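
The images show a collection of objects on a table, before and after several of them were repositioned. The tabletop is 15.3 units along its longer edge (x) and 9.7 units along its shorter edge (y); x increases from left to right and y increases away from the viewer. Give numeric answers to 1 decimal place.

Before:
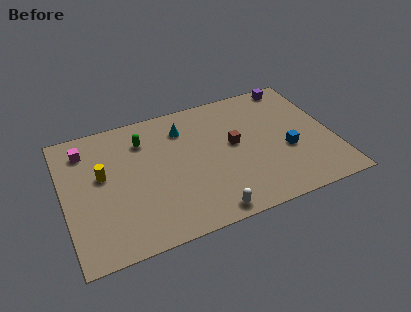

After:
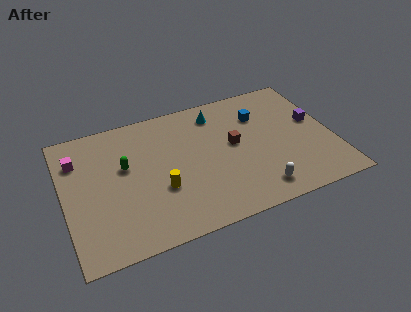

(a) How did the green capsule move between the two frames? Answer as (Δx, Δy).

(-1.2, -1.6)

The green capsule was at about (4.7, 7.4) and moved to about (3.5, 5.8).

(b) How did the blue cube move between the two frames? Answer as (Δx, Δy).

(-1.2, 3.2)

The blue cube started near (12.6, 3.8) and ended near (11.4, 7.0).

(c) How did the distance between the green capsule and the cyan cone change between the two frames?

+3.6

Before: roughly 2.3 units apart; after: 5.9. That's 3.6 units further apart.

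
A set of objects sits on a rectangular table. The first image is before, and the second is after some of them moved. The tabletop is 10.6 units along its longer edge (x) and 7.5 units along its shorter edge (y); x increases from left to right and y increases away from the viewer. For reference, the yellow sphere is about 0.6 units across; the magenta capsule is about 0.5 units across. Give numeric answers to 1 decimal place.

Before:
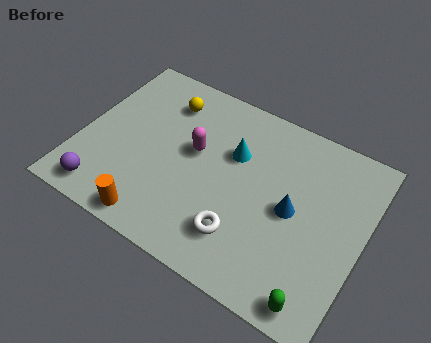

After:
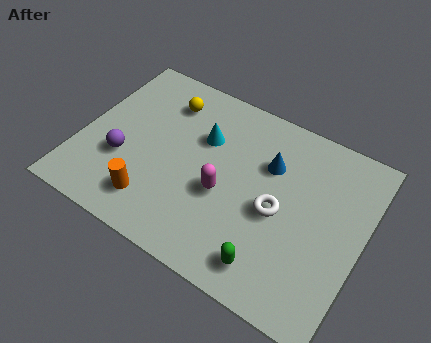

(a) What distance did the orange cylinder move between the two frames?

0.7

From (3.3, 0.8) to (3.1, 1.5), the orange cylinder covered √(0.2² + 0.7²) ≈ 0.7 units.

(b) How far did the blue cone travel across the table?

1.8

From (8.0, 3.7) to (6.9, 5.1), the blue cone covered √(1.1² + 1.4²) ≈ 1.8 units.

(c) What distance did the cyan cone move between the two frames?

1.2

The cyan cone was near (5.6, 4.9) before and (4.4, 5.0) after, so it travelled √(1.2² + 0.1²) ≈ 1.2 units.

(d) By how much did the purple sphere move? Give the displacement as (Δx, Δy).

(0.4, 1.7)

The purple sphere was at about (1.3, 1.0) and moved to about (1.7, 2.7).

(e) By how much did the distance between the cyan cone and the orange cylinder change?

-1.0

They were about 4.7 units apart before and 3.7 after — 1.0 units closer together.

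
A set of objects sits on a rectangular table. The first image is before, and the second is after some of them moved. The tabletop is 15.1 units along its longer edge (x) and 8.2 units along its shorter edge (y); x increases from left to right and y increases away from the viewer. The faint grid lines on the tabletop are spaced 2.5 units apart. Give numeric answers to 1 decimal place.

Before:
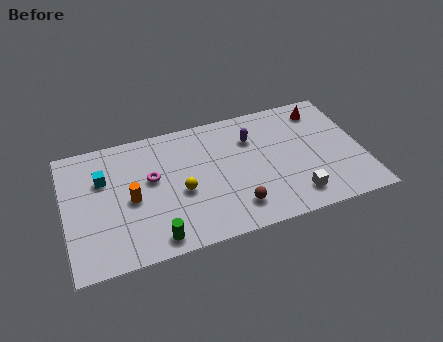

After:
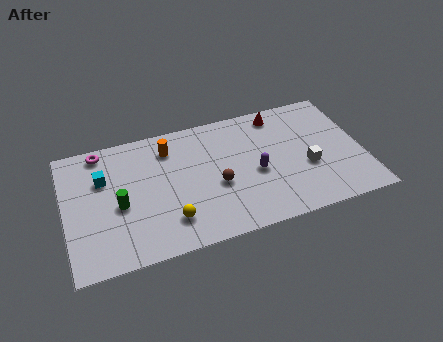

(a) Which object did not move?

the cyan cube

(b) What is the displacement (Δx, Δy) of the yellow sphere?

(-0.7, -1.6)

The yellow sphere was at about (5.8, 3.5) and moved to about (5.1, 1.9).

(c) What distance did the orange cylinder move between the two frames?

3.4

The orange cylinder was near (3.3, 3.8) before and (5.4, 6.5) after, so it travelled √(2.1² + 2.7²) ≈ 3.4 units.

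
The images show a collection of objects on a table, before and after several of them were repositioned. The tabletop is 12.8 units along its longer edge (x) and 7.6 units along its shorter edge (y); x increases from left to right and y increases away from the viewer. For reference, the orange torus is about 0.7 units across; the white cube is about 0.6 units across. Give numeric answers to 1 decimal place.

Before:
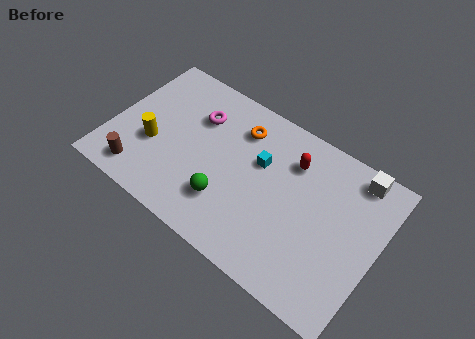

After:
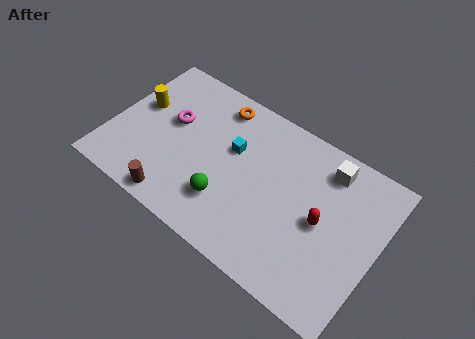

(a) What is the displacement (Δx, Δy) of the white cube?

(-1.3, -0.4)

From the two frames, the white cube sits at roughly (11.3, 6.7) before and (10.0, 6.3) after.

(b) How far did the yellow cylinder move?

1.9

The yellow cylinder was near (2.1, 2.9) before and (1.1, 4.5) after, so it travelled √(1.0² + 1.6²) ≈ 1.9 units.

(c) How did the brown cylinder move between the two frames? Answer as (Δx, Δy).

(1.9, -0.4)

The brown cylinder started near (1.8, 1.2) and ended near (3.7, 0.8).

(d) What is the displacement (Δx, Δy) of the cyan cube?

(-1.3, -0.1)

The cyan cube started near (7.0, 4.8) and ended near (5.7, 4.7).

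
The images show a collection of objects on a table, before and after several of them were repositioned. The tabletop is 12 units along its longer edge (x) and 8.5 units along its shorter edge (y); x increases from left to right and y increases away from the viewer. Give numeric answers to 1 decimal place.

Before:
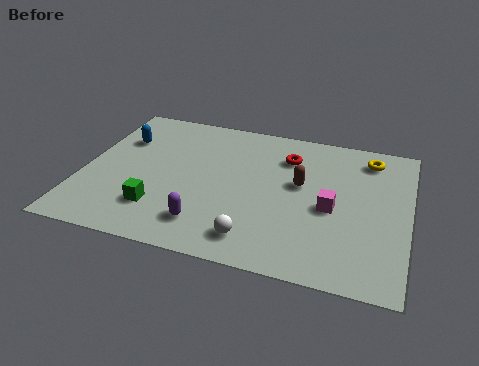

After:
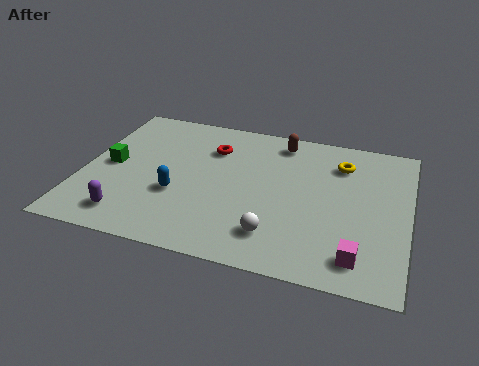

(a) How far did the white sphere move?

0.8

The white sphere was near (6.6, 1.4) before and (7.3, 1.8) after, so it travelled √(0.7² + 0.4²) ≈ 0.8 units.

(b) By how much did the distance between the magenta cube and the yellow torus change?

+1.7

The distance was about 3.5 in the first image and 5.2 in the second, so they moved 1.7 units further apart.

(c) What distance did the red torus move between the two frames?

2.8

The red torus moved from about (7.4, 6.4) to (4.6, 6.2), a distance of √(2.8² + 0.2²) ≈ 2.8.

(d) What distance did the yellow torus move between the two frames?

1.2

From (10.4, 7.1) to (9.4, 6.5), the yellow torus covered √(1.0² + 0.6²) ≈ 1.2 units.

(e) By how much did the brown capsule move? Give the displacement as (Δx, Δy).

(-0.9, 2.4)

The brown capsule was at about (8.0, 4.9) and moved to about (7.1, 7.3).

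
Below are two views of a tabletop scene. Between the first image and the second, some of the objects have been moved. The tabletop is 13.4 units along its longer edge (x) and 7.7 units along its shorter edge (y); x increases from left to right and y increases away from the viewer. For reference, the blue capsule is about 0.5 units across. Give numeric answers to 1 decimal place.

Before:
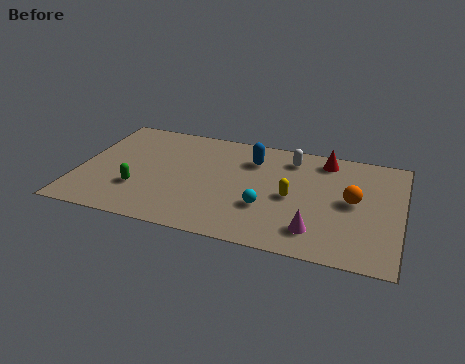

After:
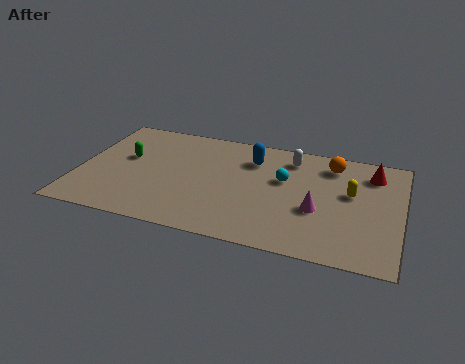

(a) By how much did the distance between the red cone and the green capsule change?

+1.7

Before: roughly 8.6 units apart; after: 10.3. That's 1.7 units further apart.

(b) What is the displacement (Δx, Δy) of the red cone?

(2.0, -0.5)

The red cone started near (10.1, 6.6) and ended near (12.1, 6.1).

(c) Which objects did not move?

the white capsule and the blue capsule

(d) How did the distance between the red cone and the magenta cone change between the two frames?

-1.3

They were about 5.0 units apart before and 3.7 after — 1.3 units closer together.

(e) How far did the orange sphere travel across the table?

2.5

The orange sphere was near (11.4, 4.0) before and (10.4, 6.3) after, so it travelled √(1.0² + 2.3²) ≈ 2.5 units.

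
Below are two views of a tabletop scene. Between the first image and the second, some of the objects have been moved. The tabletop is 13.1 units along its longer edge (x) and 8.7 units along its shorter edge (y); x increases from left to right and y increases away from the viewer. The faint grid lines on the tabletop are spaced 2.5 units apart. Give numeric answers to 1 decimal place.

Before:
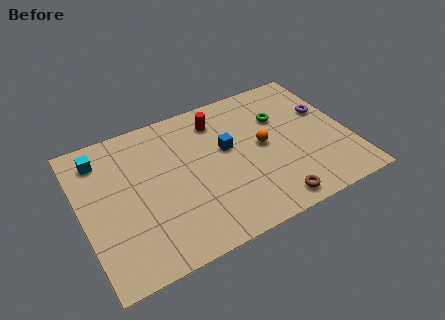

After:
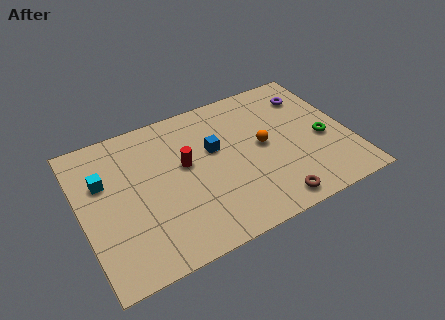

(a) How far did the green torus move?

2.8

The green torus moved from about (10.0, 5.9) to (11.8, 3.7), a distance of √(1.8² + 2.2²) ≈ 2.8.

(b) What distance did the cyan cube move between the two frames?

1.4

The cyan cube moved from about (1.2, 7.1) to (1.2, 5.7), a distance of √(0.0² + 1.4²) ≈ 1.4.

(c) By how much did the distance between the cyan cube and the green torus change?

+1.9

They were about 8.9 units apart before and 10.8 after — 1.9 units further apart.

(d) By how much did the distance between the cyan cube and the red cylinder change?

-1.8

The distance was about 5.8 in the first image and 4.0 in the second, so they moved 1.8 units closer together.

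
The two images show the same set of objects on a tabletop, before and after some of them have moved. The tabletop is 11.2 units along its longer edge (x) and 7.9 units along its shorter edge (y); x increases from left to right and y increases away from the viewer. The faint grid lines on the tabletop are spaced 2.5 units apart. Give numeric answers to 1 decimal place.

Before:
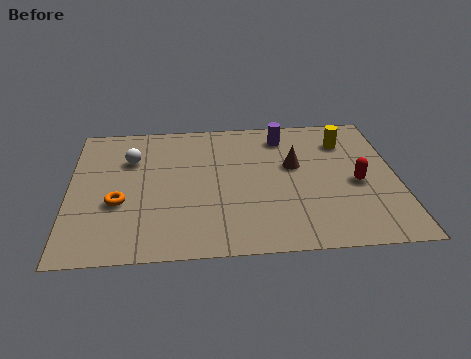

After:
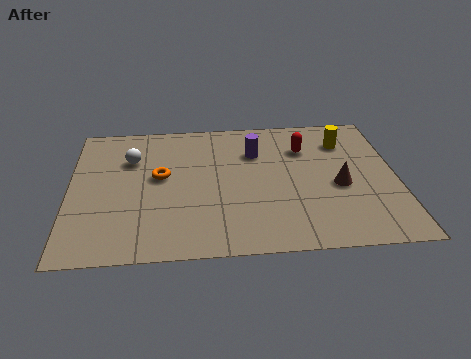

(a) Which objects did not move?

the yellow cylinder and the white sphere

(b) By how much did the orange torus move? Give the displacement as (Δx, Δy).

(1.4, 1.4)

The orange torus started near (1.7, 3.0) and ended near (3.1, 4.4).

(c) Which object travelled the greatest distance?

the red capsule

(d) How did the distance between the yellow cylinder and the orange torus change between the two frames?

-1.8

They were about 8.4 units apart before and 6.6 after — 1.8 units closer together.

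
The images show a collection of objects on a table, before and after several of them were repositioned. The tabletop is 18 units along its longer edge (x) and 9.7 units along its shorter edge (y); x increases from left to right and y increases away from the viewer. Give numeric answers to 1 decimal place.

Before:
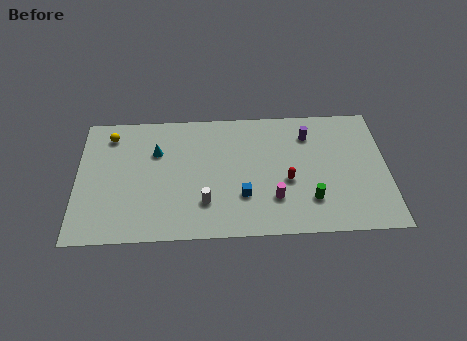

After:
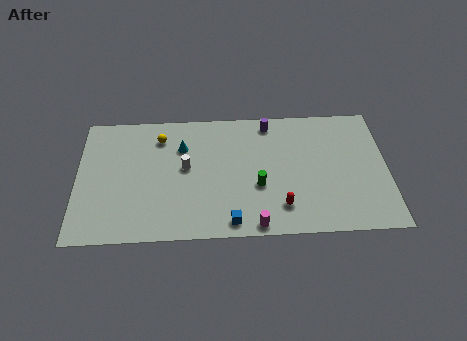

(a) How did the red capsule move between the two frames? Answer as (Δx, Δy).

(-0.4, -1.9)

The red capsule was at about (12.2, 4.0) and moved to about (11.8, 2.1).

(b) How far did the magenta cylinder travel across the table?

2.2

From (11.4, 2.7) to (10.3, 0.8), the magenta cylinder covered √(1.1² + 1.9²) ≈ 2.2 units.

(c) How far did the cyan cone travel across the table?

1.5

From (4.6, 6.6) to (6.1, 6.9), the cyan cone covered √(1.5² + 0.3²) ≈ 1.5 units.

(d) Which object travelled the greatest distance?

the green cylinder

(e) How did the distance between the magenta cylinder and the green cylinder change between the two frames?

+0.8

Before: roughly 2.1 units apart; after: 2.9. That's 0.8 units further apart.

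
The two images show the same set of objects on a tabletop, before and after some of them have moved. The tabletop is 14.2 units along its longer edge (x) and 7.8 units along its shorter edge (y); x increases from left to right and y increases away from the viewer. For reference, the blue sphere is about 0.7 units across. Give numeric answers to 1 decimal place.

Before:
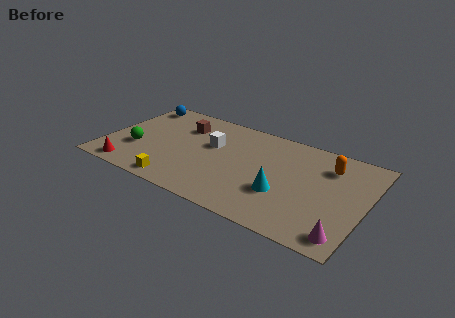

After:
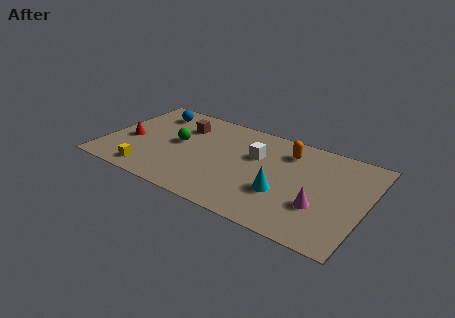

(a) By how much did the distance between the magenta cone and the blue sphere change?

-3.0

They were about 13.5 units apart before and 10.5 after — 3.0 units closer together.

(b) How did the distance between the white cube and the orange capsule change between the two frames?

-4.5

They were about 6.4 units apart before and 1.9 after — 4.5 units closer together.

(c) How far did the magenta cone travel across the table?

2.1

The magenta cone moved from about (13.4, 1.1) to (11.9, 2.6), a distance of √(1.5² + 1.5²) ≈ 2.1.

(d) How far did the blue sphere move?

1.1

The blue sphere moved from about (1.1, 6.7) to (2.1, 6.3), a distance of √(1.0² + 0.4²) ≈ 1.1.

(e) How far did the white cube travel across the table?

2.4

From (5.7, 4.8) to (8.1, 5.0), the white cube covered √(2.4² + 0.2²) ≈ 2.4 units.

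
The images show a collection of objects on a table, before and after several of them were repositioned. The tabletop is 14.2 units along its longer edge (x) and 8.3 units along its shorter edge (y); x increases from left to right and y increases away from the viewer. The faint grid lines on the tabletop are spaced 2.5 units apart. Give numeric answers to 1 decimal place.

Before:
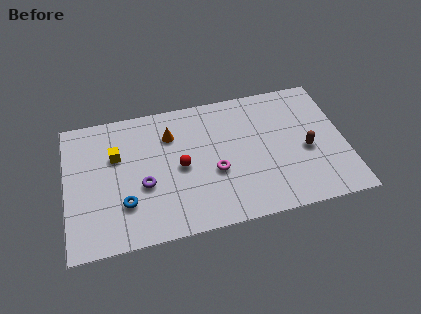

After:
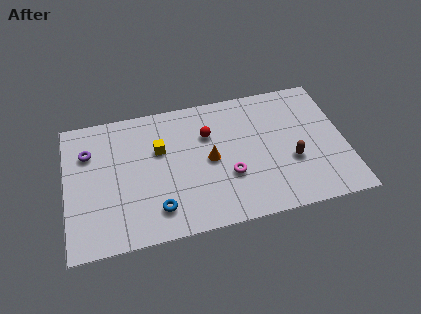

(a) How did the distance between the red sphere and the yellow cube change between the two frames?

-1.0

The distance was about 3.5 in the first image and 2.5 in the second, so they moved 1.0 units closer together.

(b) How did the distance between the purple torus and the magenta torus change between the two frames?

+4.0

They were about 3.6 units apart before and 7.6 after — 4.0 units further apart.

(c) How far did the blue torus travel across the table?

1.7

The blue torus was near (2.9, 2.4) before and (4.5, 1.7) after, so it travelled √(1.6² + 0.7²) ≈ 1.7 units.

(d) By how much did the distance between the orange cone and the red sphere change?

-0.5

Before: roughly 2.1 units apart; after: 1.6. That's 0.5 units closer together.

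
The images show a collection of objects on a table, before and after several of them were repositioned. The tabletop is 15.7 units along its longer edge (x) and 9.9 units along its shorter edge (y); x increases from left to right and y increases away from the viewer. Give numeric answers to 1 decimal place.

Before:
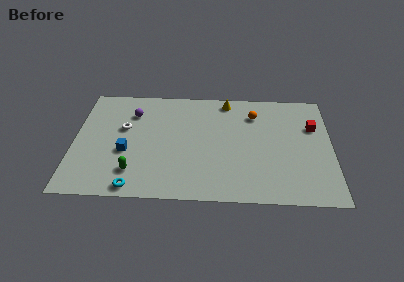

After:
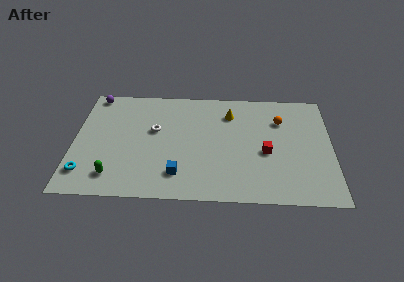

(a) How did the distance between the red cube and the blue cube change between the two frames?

-6.0

Before: roughly 11.7 units apart; after: 5.7. That's 6.0 units closer together.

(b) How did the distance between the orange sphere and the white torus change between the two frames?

-0.4

They were about 8.2 units apart before and 7.8 after — 0.4 units closer together.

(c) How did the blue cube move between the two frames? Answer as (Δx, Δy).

(3.2, -1.8)

The blue cube was at about (3.2, 3.9) and moved to about (6.4, 2.1).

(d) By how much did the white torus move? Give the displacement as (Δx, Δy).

(1.9, -0.1)

The white torus started near (3.0, 6.0) and ended near (4.9, 5.9).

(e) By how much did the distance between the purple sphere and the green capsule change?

+2.1

The distance was about 5.2 in the first image and 7.3 in the second, so they moved 2.1 units further apart.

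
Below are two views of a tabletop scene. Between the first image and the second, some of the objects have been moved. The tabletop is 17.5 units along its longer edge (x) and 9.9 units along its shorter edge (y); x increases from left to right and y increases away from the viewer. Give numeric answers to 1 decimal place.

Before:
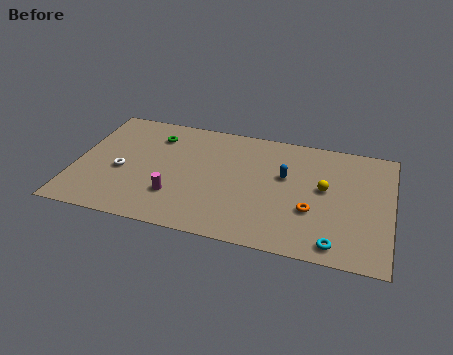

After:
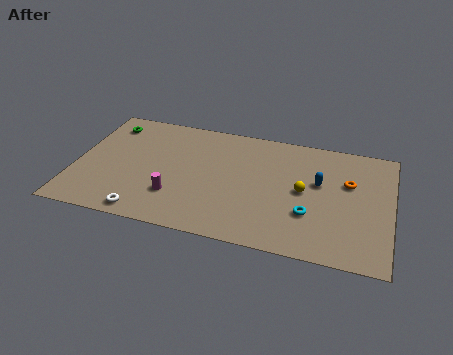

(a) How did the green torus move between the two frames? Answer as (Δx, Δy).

(-2.7, 0.4)

The green torus started near (4.2, 7.7) and ended near (1.5, 8.1).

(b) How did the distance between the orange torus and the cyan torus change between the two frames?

+1.0

Before: roughly 2.7 units apart; after: 3.7. That's 1.0 units further apart.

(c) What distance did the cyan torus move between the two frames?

2.5

From (14.6, 1.2) to (13.1, 3.2), the cyan torus covered √(1.5² + 2.0²) ≈ 2.5 units.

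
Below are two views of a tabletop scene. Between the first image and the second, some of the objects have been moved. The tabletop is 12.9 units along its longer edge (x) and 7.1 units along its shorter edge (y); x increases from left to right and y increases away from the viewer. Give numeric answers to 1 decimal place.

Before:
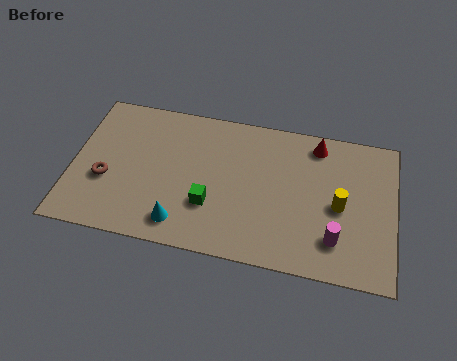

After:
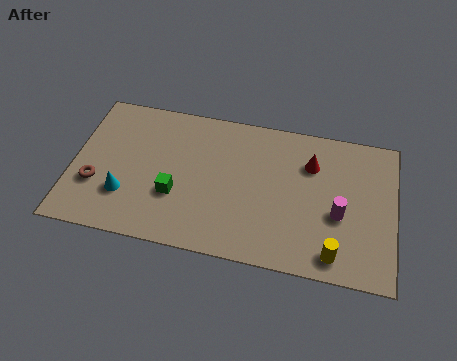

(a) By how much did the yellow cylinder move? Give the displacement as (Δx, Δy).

(-0.1, -2.3)

The yellow cylinder started near (10.7, 3.3) and ended near (10.6, 1.0).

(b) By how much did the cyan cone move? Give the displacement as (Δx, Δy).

(-2.3, 0.9)

From the two frames, the cyan cone sits at roughly (4.5, 1.2) before and (2.2, 2.1) after.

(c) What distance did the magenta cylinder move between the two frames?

1.2

The magenta cylinder moved from about (10.6, 1.7) to (10.7, 2.9), a distance of √(0.1² + 1.2²) ≈ 1.2.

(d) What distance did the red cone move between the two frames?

1.0

The red cone moved from about (9.7, 6.1) to (9.5, 5.1), a distance of √(0.2² + 1.0²) ≈ 1.0.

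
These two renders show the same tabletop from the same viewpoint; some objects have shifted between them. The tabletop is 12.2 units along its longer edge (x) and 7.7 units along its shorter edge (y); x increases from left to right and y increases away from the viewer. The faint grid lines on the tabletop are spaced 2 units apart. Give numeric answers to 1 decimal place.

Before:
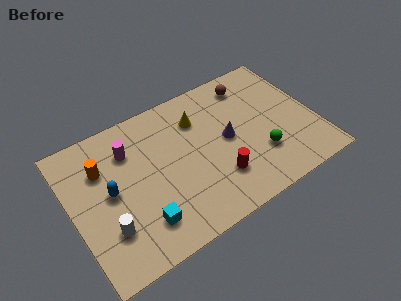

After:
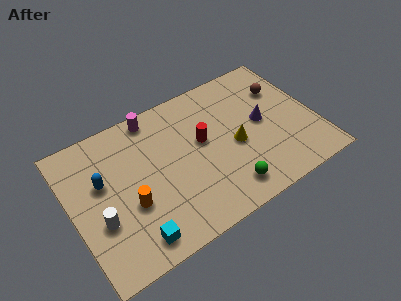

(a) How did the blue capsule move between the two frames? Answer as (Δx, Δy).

(-0.3, 0.7)

The blue capsule started near (1.9, 4.0) and ended near (1.6, 4.7).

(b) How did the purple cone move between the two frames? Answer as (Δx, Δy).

(1.8, 0.1)

From the two frames, the purple cone sits at roughly (7.8, 3.9) before and (9.6, 4.0) after.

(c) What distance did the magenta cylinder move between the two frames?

1.8

The magenta cylinder moved from about (3.1, 5.7) to (4.5, 6.9), a distance of √(1.4² + 1.2²) ≈ 1.8.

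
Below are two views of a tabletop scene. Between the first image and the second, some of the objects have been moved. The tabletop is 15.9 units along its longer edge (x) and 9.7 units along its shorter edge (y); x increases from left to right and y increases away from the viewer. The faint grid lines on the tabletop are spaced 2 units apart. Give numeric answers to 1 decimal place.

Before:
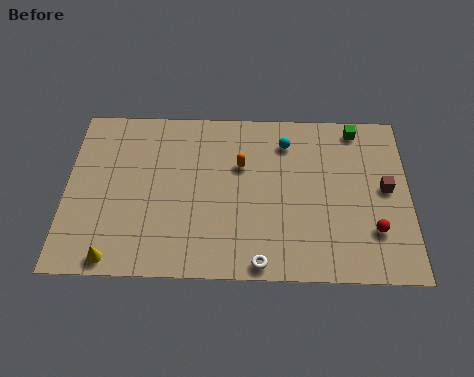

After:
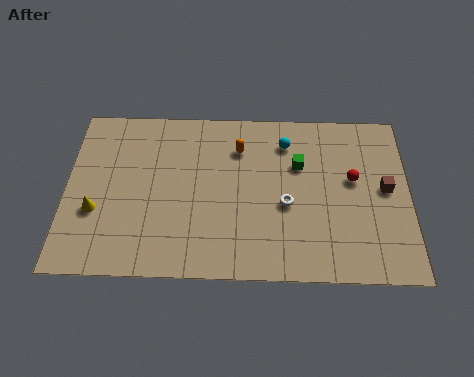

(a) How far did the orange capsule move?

1.0

The orange capsule moved from about (8.1, 6.3) to (8.0, 7.3), a distance of √(0.1² + 1.0²) ≈ 1.0.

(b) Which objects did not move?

the brown cube and the cyan sphere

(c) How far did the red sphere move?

3.0

From (14.2, 2.7) to (13.3, 5.6), the red sphere covered √(0.9² + 2.9²) ≈ 3.0 units.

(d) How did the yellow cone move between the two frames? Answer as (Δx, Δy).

(-0.9, 2.6)

The yellow cone was at about (2.3, 0.9) and moved to about (1.4, 3.5).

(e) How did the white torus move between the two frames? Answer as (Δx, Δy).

(1.2, 3.3)

The white torus was at about (9.0, 0.8) and moved to about (10.2, 4.1).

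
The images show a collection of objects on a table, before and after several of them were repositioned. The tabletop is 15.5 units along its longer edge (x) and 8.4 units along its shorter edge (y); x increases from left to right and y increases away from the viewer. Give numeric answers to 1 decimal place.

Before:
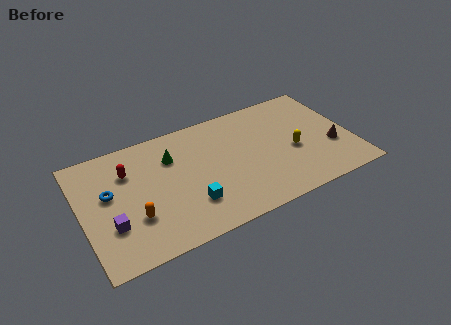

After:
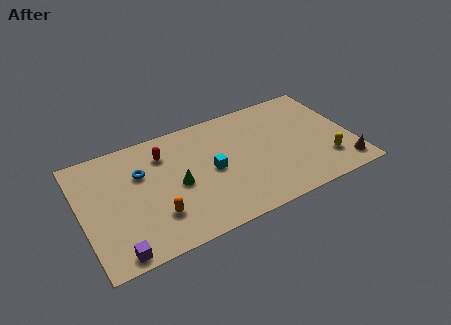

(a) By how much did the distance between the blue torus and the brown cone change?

-0.8

They were about 12.8 units apart before and 12.0 after — 0.8 units closer together.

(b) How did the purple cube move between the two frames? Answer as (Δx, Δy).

(0.1, -1.9)

From the two frames, the purple cube sits at roughly (1.5, 2.7) before and (1.6, 0.8) after.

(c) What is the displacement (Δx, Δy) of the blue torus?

(1.9, 0.7)

The blue torus was at about (1.6, 4.9) and moved to about (3.5, 5.6).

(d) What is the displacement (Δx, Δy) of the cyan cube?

(1.5, 1.8)

The cyan cube was at about (5.9, 2.3) and moved to about (7.4, 4.1).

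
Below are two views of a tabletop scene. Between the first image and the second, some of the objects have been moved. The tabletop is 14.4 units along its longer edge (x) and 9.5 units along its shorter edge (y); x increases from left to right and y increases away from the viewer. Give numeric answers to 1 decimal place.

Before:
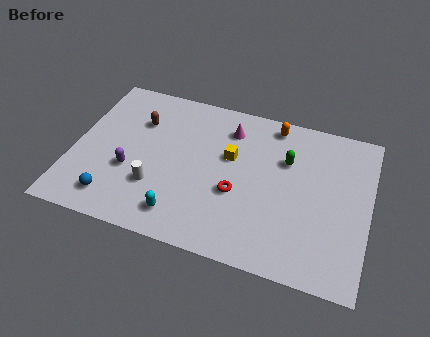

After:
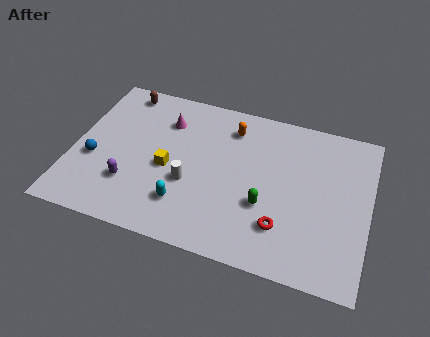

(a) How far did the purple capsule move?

0.8

From (2.9, 3.5) to (3.0, 2.7), the purple capsule covered √(0.1² + 0.8²) ≈ 0.8 units.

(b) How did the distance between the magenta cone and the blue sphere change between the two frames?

-3.1

Before: roughly 7.8 units apart; after: 4.7. That's 3.1 units closer together.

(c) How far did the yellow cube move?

3.3

From (7.6, 5.8) to (4.7, 4.2), the yellow cube covered √(2.9² + 1.6²) ≈ 3.3 units.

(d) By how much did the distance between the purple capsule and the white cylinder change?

+1.5

The distance was about 1.4 in the first image and 2.9 in the second, so they moved 1.5 units further apart.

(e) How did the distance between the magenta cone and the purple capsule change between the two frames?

-1.4

The distance was about 6.0 in the first image and 4.6 in the second, so they moved 1.4 units closer together.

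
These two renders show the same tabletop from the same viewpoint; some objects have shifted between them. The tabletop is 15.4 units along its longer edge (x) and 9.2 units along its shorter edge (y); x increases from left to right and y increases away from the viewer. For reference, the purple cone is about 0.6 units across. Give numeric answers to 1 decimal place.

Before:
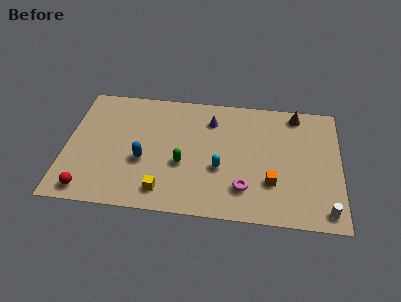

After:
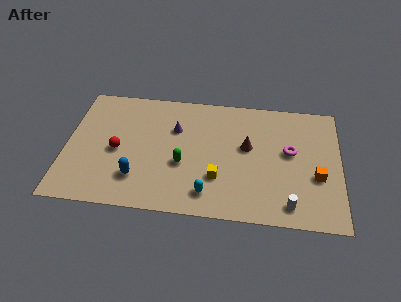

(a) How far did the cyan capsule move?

2.0

From (8.7, 3.5) to (8.1, 1.6), the cyan capsule covered √(0.6² + 1.9²) ≈ 2.0 units.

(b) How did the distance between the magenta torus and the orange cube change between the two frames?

+0.7

Before: roughly 1.6 units apart; after: 2.3. That's 0.7 units further apart.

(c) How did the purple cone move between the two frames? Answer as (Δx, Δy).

(-2.0, -0.9)

The purple cone started near (8.1, 7.1) and ended near (6.1, 6.2).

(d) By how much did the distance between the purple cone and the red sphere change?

-5.2

Before: roughly 9.0 units apart; after: 3.8. That's 5.2 units closer together.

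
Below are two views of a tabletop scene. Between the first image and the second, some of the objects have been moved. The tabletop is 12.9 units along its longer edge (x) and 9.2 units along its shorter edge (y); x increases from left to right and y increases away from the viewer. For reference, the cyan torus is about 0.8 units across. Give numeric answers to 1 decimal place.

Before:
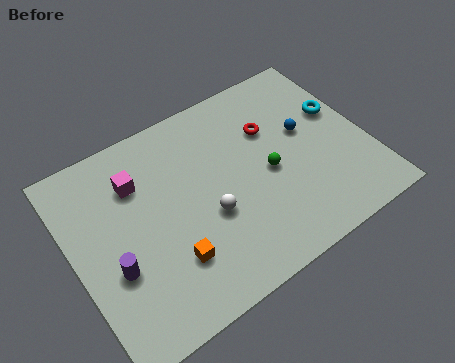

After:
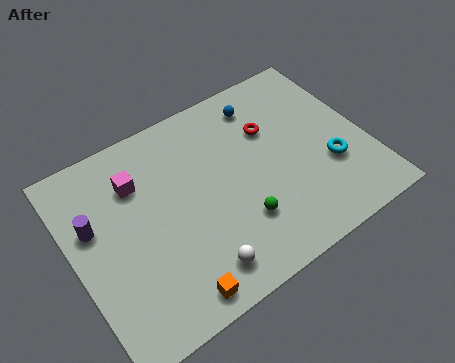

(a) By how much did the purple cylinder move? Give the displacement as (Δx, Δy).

(-0.5, 2.3)

The purple cylinder was at about (1.5, 3.4) and moved to about (1.0, 5.7).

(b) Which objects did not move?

the magenta cube and the red torus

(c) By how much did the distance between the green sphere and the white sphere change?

-0.5

The distance was about 2.9 in the first image and 2.4 in the second, so they moved 0.5 units closer together.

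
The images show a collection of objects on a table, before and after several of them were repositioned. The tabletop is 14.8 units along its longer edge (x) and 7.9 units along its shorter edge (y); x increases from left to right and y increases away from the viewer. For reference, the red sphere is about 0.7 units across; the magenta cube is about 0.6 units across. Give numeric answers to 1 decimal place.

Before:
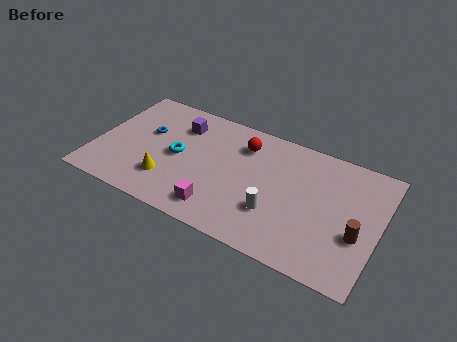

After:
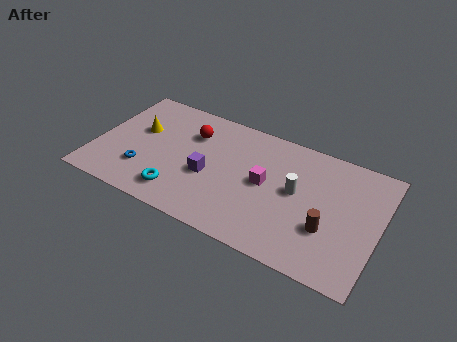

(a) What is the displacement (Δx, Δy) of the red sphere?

(-2.7, -0.4)

The red sphere started near (7.5, 6.1) and ended near (4.8, 5.7).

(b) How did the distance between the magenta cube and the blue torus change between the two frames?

+1.0

The distance was about 5.5 in the first image and 6.5 in the second, so they moved 1.0 units further apart.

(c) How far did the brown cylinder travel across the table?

1.5

The brown cylinder was near (13.8, 3.0) before and (12.3, 2.7) after, so it travelled √(1.5² + 0.3²) ≈ 1.5 units.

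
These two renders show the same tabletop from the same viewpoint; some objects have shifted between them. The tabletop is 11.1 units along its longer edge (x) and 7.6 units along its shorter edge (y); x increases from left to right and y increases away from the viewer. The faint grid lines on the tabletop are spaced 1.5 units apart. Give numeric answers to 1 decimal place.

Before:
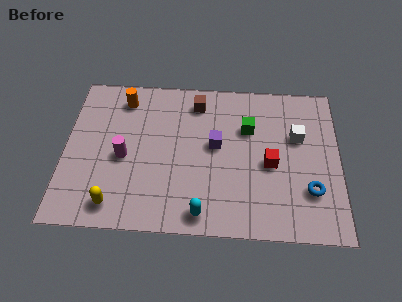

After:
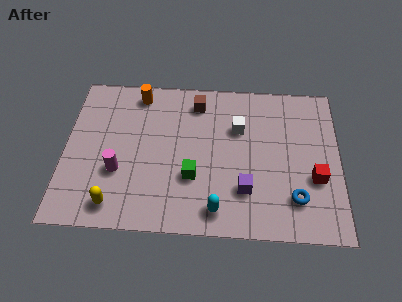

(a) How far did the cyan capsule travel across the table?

0.6

From (5.6, 0.9) to (6.2, 1.1), the cyan capsule covered √(0.6² + 0.2²) ≈ 0.6 units.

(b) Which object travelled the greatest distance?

the green cube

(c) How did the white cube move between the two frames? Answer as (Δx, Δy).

(-2.4, 0.3)

The white cube started near (9.4, 4.8) and ended near (7.0, 5.1).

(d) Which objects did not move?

the yellow capsule and the brown cube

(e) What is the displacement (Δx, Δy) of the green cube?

(-2.2, -2.5)

From the two frames, the green cube sits at roughly (7.4, 5.1) before and (5.2, 2.6) after.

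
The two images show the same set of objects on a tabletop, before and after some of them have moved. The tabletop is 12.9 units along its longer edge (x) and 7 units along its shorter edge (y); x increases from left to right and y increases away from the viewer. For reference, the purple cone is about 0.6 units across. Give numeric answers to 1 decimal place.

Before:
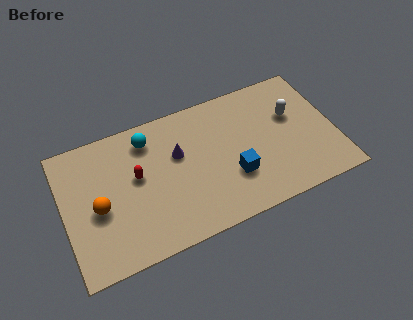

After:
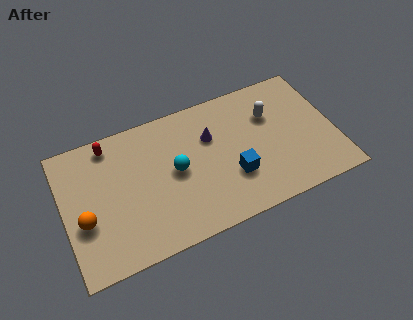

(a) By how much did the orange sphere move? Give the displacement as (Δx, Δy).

(-0.7, -0.4)

From the two frames, the orange sphere sits at roughly (1.6, 3.1) before and (0.9, 2.7) after.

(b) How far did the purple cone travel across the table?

1.6

From (5.5, 4.4) to (7.1, 4.7), the purple cone covered √(1.6² + 0.3²) ≈ 1.6 units.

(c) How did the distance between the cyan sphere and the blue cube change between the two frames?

-2.1

Before: roughly 5.0 units apart; after: 2.9. That's 2.1 units closer together.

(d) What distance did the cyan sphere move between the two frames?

2.4

From (4.2, 5.7) to (5.3, 3.6), the cyan sphere covered √(1.1² + 2.1²) ≈ 2.4 units.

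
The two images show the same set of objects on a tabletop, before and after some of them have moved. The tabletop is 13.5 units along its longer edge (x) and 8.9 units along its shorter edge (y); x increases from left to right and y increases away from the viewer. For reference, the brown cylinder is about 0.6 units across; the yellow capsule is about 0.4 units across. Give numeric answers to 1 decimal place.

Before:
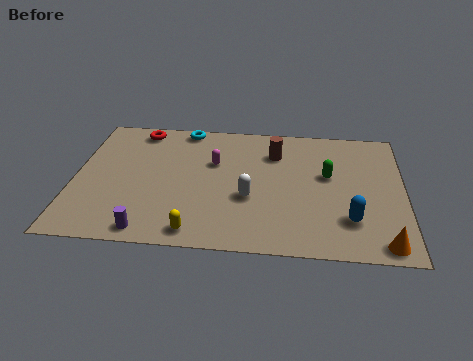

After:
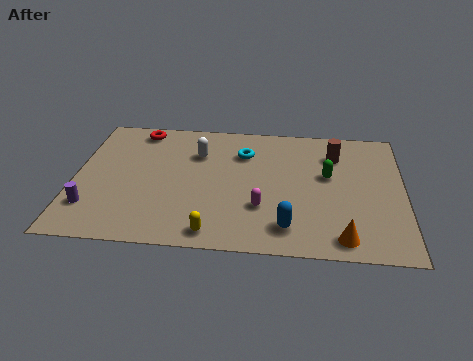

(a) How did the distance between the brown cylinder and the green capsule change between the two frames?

-1.1

They were about 2.6 units apart before and 1.5 after — 1.1 units closer together.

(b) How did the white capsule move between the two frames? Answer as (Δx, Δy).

(-2.2, 2.9)

The white capsule was at about (7.2, 3.4) and moved to about (5.0, 6.3).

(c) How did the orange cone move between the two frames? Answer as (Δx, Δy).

(-1.6, 0.2)

From the two frames, the orange cone sits at roughly (12.6, 0.9) before and (11.0, 1.1) after.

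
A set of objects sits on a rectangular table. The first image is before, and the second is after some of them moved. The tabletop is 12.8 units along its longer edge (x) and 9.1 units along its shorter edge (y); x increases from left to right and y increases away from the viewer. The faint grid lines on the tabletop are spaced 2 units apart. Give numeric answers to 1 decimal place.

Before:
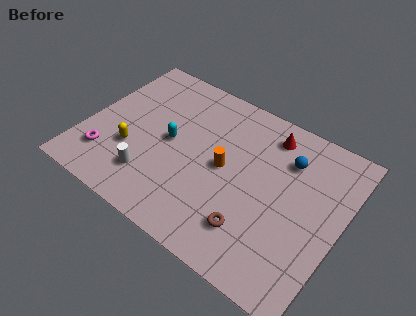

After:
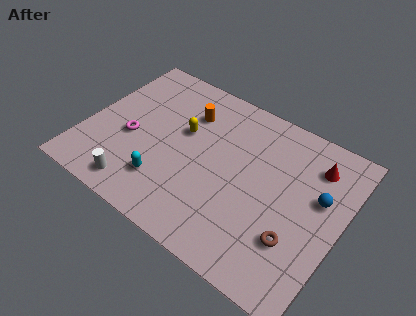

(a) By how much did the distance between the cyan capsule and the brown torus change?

+1.2

They were about 5.3 units apart before and 6.5 after — 1.2 units further apart.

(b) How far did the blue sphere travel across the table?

2.2

From (9.8, 6.7) to (11.6, 5.5), the blue sphere covered √(1.8² + 1.2²) ≈ 2.2 units.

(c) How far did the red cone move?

2.5

From (8.7, 7.6) to (11.1, 7.1), the red cone covered √(2.4² + 0.5²) ≈ 2.5 units.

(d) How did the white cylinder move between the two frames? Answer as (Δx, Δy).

(-0.5, -0.9)

From the two frames, the white cylinder sits at roughly (3.7, 2.1) before and (3.2, 1.2) after.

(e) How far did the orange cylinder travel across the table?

3.1

From (7.0, 4.6) to (4.7, 6.7), the orange cylinder covered √(2.3² + 2.1²) ≈ 3.1 units.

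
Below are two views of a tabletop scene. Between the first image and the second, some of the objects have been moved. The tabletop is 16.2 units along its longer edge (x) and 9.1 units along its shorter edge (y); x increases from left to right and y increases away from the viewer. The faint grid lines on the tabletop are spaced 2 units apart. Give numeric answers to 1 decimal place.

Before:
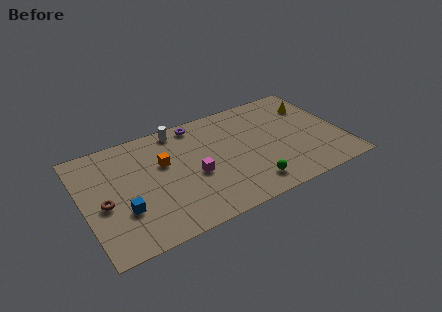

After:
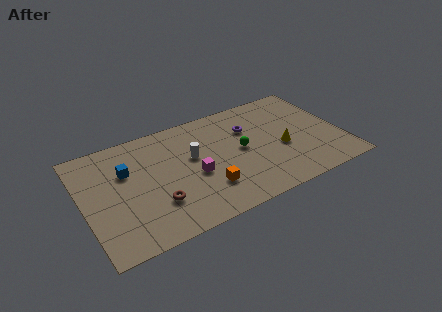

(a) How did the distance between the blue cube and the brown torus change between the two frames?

+2.1

The distance was about 1.5 in the first image and 3.6 in the second, so they moved 2.1 units further apart.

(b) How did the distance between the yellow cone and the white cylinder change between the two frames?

-2.9

The distance was about 8.6 in the first image and 5.7 in the second, so they moved 2.9 units closer together.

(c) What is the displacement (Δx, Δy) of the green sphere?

(-0.1, 3.1)

From the two frames, the green sphere sits at roughly (10.0, 1.6) before and (9.9, 4.7) after.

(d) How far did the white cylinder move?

2.8

The white cylinder moved from about (6.3, 8.1) to (6.9, 5.4), a distance of √(0.6² + 2.7²) ≈ 2.8.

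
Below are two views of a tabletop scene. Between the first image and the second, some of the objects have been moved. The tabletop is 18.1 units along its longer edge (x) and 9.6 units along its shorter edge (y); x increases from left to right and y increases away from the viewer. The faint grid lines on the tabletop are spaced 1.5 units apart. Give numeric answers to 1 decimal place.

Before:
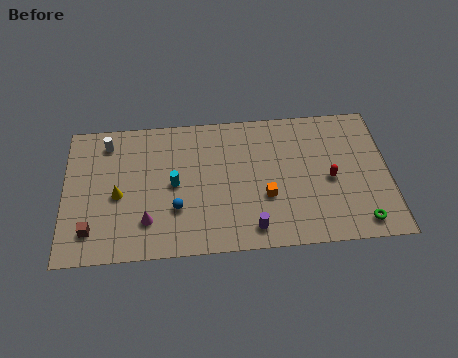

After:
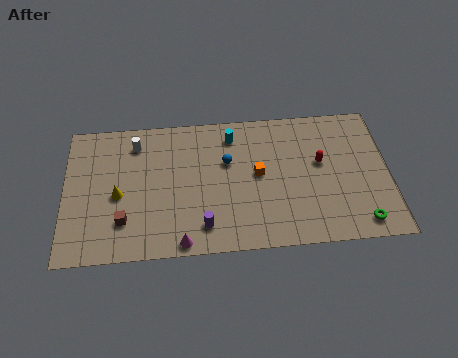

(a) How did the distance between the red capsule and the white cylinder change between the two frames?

-2.4

Before: roughly 12.9 units apart; after: 10.5. That's 2.4 units closer together.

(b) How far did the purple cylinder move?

2.7

From (10.4, 1.4) to (7.7, 1.8), the purple cylinder covered √(2.7² + 0.4²) ≈ 2.7 units.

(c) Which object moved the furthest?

the cyan cylinder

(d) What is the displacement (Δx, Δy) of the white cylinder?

(1.6, -0.2)

The white cylinder was at about (2.4, 8.0) and moved to about (4.0, 7.8).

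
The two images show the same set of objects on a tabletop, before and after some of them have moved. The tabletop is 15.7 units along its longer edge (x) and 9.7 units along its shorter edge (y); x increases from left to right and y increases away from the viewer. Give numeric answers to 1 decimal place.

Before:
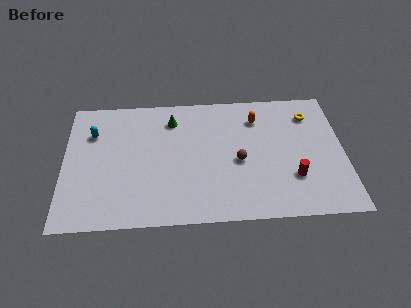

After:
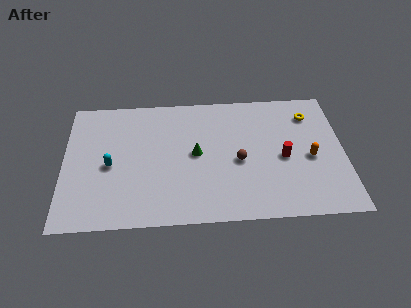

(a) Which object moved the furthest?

the orange capsule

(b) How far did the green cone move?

3.0

From (6.1, 7.7) to (7.4, 5.0), the green cone covered √(1.3² + 2.7²) ≈ 3.0 units.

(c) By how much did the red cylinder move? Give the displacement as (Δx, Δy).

(-0.5, 1.5)

From the two frames, the red cylinder sits at roughly (12.8, 2.9) before and (12.3, 4.4) after.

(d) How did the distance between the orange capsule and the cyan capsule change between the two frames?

+1.9

They were about 9.3 units apart before and 11.2 after — 1.9 units further apart.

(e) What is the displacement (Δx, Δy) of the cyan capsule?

(1.0, -2.5)

From the two frames, the cyan capsule sits at roughly (1.6, 6.9) before and (2.6, 4.4) after.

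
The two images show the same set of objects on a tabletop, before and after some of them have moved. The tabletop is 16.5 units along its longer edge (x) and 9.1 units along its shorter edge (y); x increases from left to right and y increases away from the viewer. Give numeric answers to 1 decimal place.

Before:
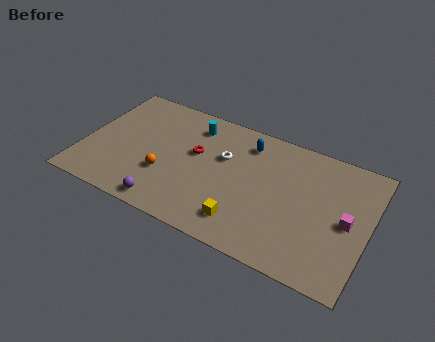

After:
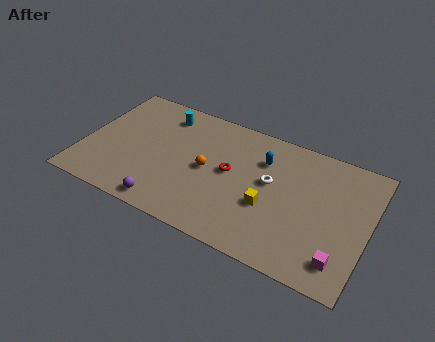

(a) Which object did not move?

the purple sphere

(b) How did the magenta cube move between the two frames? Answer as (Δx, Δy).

(-0.1, -2.7)

The magenta cube was at about (15.3, 4.4) and moved to about (15.2, 1.7).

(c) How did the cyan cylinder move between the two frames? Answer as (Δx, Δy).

(-1.8, 0.1)

The cyan cylinder was at about (6.0, 7.4) and moved to about (4.2, 7.5).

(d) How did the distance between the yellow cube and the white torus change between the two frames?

-2.6

The distance was about 4.3 in the first image and 1.7 in the second, so they moved 2.6 units closer together.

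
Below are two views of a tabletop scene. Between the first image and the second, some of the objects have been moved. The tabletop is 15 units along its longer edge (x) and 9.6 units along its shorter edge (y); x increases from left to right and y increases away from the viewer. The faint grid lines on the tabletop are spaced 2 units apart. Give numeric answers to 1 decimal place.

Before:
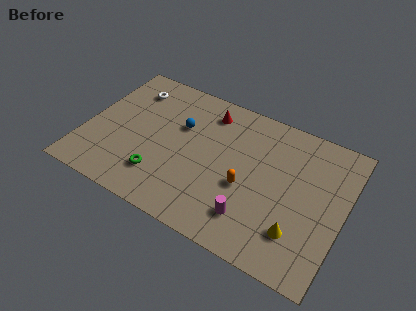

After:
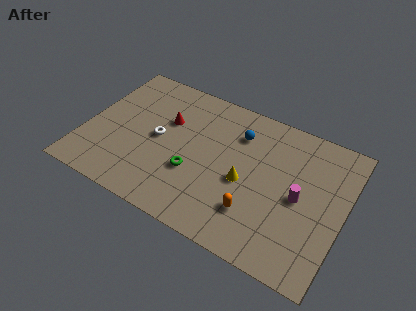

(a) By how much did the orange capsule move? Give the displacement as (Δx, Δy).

(0.7, -1.4)

The orange capsule started near (9.5, 3.9) and ended near (10.2, 2.5).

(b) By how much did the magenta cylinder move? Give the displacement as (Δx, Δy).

(2.4, 2.5)

The magenta cylinder started near (10.1, 2.1) and ended near (12.5, 4.6).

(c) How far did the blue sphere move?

3.4

From (5.3, 6.2) to (8.6, 7.2), the blue sphere covered √(3.3² + 1.0²) ≈ 3.4 units.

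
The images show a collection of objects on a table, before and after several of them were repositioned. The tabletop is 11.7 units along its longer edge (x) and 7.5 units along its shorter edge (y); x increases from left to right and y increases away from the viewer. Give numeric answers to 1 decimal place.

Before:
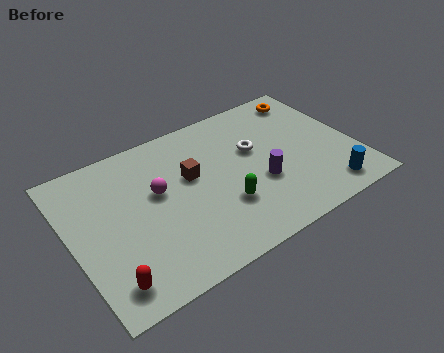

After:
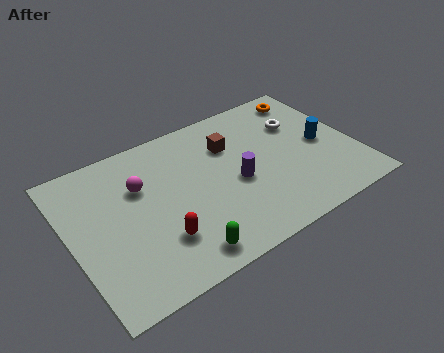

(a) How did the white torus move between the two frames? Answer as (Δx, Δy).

(2.0, 0.5)

The white torus started near (7.7, 4.6) and ended near (9.7, 5.1).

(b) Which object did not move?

the orange torus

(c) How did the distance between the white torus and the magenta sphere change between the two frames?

+2.6

Before: roughly 4.1 units apart; after: 6.7. That's 2.6 units further apart.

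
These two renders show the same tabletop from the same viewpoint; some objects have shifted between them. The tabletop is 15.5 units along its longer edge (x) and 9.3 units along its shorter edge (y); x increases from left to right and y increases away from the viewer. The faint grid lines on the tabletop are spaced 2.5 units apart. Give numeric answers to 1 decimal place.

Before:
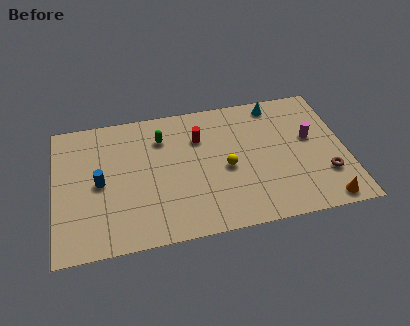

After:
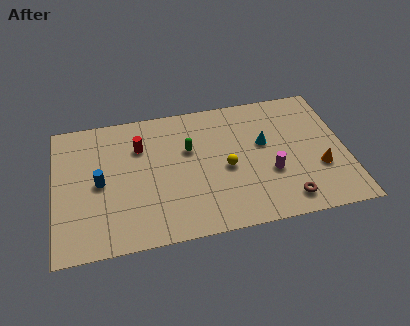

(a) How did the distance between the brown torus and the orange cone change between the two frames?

+0.8

Before: roughly 1.8 units apart; after: 2.6. That's 0.8 units further apart.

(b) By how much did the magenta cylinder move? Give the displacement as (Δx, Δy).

(-2.3, -2.0)

The magenta cylinder started near (13.7, 5.4) and ended near (11.4, 3.4).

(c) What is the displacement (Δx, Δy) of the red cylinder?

(-3.2, 0.0)

The red cylinder was at about (7.8, 6.6) and moved to about (4.6, 6.6).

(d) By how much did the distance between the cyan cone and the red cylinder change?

+2.2

Before: roughly 4.5 units apart; after: 6.7. That's 2.2 units further apart.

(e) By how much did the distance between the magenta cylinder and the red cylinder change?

+1.5

They were about 6.0 units apart before and 7.5 after — 1.5 units further apart.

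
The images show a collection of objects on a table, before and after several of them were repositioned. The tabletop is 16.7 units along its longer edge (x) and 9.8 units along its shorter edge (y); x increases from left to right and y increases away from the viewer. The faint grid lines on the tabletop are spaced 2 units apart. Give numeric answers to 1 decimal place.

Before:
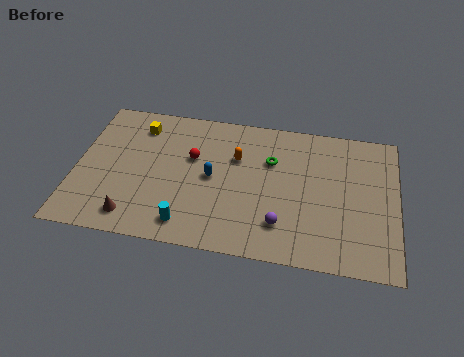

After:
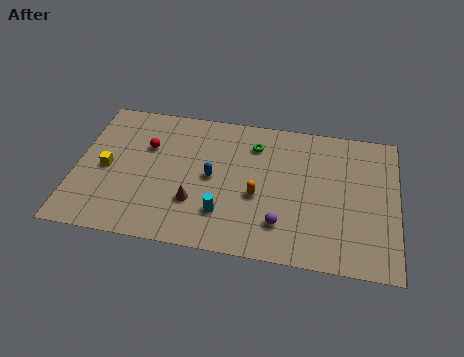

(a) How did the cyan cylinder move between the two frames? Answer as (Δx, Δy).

(1.8, 1.0)

The cyan cylinder started near (6.0, 1.5) and ended near (7.8, 2.5).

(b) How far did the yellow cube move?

3.6

From (3.1, 7.9) to (1.6, 4.6), the yellow cube covered √(1.5² + 3.3²) ≈ 3.6 units.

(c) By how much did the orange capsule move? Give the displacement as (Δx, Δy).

(1.2, -2.5)

From the two frames, the orange capsule sits at roughly (8.3, 6.5) before and (9.5, 4.0) after.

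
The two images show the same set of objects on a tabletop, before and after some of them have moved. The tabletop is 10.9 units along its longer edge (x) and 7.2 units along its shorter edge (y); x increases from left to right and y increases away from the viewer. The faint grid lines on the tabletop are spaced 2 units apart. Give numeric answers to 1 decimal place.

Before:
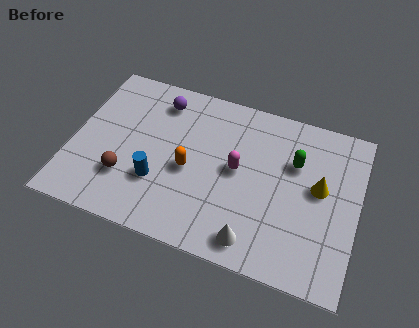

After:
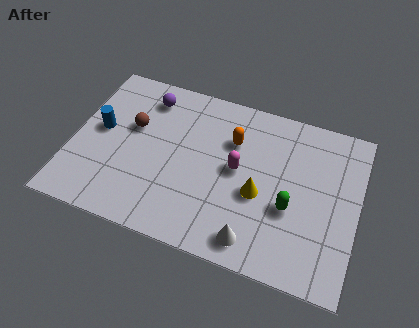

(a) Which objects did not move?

the magenta capsule and the white cone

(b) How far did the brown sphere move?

2.3

The brown sphere was near (2.2, 2.1) before and (2.2, 4.4) after, so it travelled √(0.0² + 2.3²) ≈ 2.3 units.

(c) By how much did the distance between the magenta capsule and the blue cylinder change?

+2.0

The distance was about 3.3 in the first image and 5.3 in the second, so they moved 2.0 units further apart.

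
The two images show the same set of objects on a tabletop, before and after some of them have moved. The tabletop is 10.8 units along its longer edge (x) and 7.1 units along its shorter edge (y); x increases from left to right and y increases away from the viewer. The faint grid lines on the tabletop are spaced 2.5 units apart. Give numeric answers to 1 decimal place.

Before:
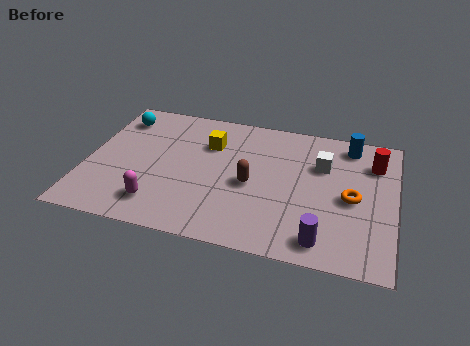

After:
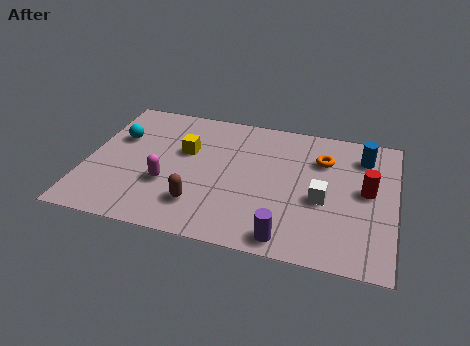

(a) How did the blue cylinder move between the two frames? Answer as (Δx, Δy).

(0.5, -0.5)

The blue cylinder started near (9.1, 6.1) and ended near (9.6, 5.6).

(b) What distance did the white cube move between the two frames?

1.8

The white cube was near (8.2, 4.8) before and (8.3, 3.0) after, so it travelled √(0.1² + 1.8²) ≈ 1.8 units.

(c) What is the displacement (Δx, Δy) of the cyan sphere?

(0.1, -1.1)

From the two frames, the cyan sphere sits at roughly (0.9, 5.7) before and (1.0, 4.6) after.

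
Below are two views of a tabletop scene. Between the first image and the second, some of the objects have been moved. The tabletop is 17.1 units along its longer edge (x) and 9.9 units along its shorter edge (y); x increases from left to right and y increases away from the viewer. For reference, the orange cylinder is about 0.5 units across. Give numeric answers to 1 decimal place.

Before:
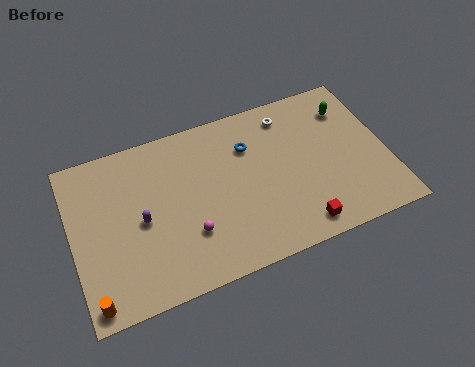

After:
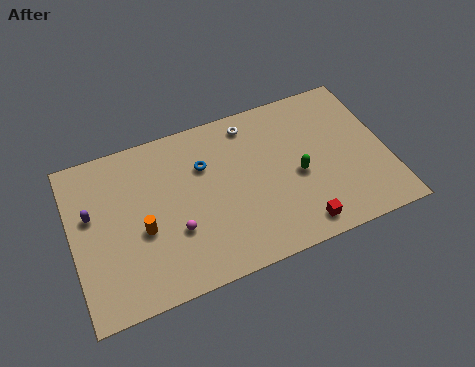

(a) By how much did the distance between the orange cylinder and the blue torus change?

-6.4

They were about 10.9 units apart before and 4.5 after — 6.4 units closer together.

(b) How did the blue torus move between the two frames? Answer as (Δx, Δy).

(-2.5, -0.3)

From the two frames, the blue torus sits at roughly (9.8, 7.1) before and (7.3, 6.8) after.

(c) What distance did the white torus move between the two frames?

2.1

The white torus moved from about (12.1, 8.3) to (10.0, 8.5), a distance of √(2.1² + 0.2²) ≈ 2.1.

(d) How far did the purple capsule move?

2.9

The purple capsule moved from about (3.7, 4.7) to (1.1, 6.0), a distance of √(2.6² + 1.3²) ≈ 2.9.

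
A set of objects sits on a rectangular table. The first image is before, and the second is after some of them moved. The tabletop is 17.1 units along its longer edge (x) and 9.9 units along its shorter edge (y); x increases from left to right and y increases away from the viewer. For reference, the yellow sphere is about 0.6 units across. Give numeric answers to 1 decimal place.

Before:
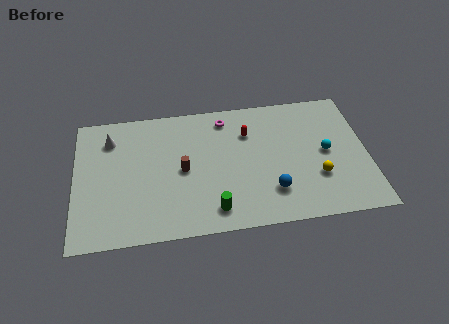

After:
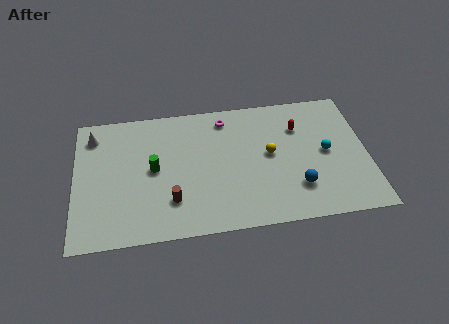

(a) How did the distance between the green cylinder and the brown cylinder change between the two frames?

-0.9

They were about 3.6 units apart before and 2.7 after — 0.9 units closer together.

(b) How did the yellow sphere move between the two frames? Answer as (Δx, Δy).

(-2.7, 2.1)

The yellow sphere was at about (14.1, 3.2) and moved to about (11.4, 5.3).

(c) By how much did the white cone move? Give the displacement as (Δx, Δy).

(-1.0, 0.4)

The white cone was at about (2.1, 7.7) and moved to about (1.1, 8.1).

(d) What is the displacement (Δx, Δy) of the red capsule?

(3.0, 0.0)

From the two frames, the red capsule sits at roughly (10.2, 7.1) before and (13.2, 7.1) after.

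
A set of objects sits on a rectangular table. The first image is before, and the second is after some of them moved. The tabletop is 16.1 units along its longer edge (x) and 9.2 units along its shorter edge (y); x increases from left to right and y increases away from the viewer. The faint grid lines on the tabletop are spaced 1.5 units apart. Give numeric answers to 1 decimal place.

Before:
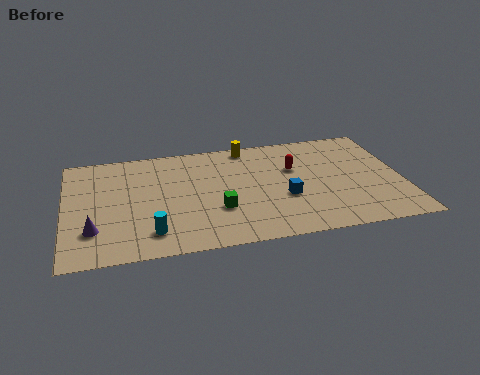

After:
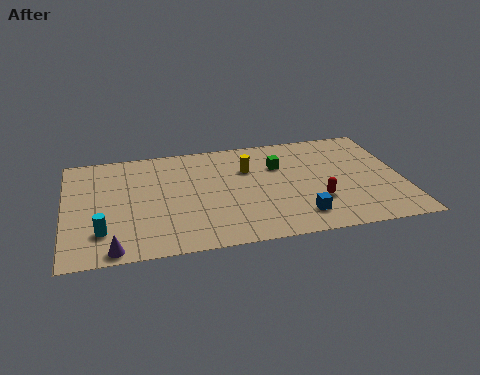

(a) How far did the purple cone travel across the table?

1.9

The purple cone moved from about (1.3, 2.5) to (2.2, 0.8), a distance of √(0.9² + 1.7²) ≈ 1.9.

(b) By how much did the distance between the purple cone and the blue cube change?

-0.3

They were about 9.2 units apart before and 8.9 after — 0.3 units closer together.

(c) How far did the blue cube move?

1.8

From (10.4, 3.5) to (11.0, 1.8), the blue cube covered √(0.6² + 1.7²) ≈ 1.8 units.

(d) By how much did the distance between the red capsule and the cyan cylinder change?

+2.1

They were about 8.1 units apart before and 10.2 after — 2.1 units further apart.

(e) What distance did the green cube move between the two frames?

4.5

The green cube was near (7.2, 3.1) before and (10.3, 6.3) after, so it travelled √(3.1² + 3.2²) ≈ 4.5 units.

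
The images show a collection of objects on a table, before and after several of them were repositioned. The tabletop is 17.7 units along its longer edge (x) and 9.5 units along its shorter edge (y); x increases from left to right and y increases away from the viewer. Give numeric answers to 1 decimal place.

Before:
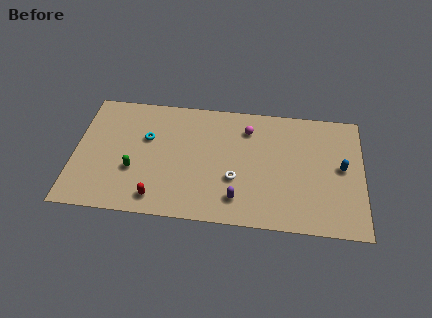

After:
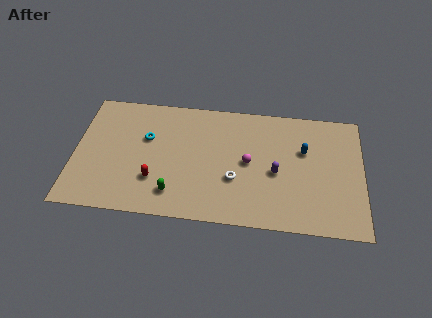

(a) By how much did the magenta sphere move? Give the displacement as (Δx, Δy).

(0.1, -2.6)

The magenta sphere started near (10.6, 7.4) and ended near (10.7, 4.8).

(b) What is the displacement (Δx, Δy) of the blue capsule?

(-2.3, 1.1)

The blue capsule was at about (16.4, 5.0) and moved to about (14.1, 6.1).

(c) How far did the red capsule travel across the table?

1.4

The red capsule moved from about (5.2, 1.4) to (5.0, 2.8), a distance of √(0.2² + 1.4²) ≈ 1.4.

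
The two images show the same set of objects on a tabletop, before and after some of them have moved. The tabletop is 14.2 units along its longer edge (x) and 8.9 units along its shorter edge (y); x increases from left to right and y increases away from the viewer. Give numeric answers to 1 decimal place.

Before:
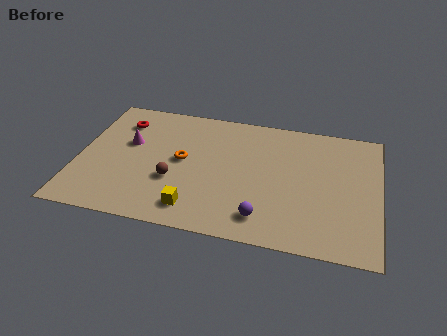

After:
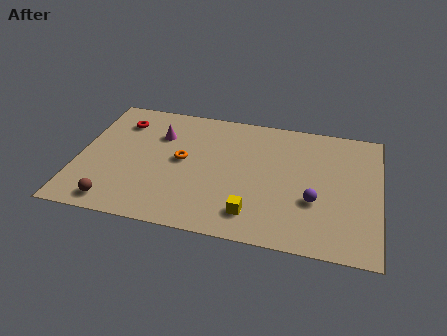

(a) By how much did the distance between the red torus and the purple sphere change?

+1.2

Before: roughly 8.9 units apart; after: 10.1. That's 1.2 units further apart.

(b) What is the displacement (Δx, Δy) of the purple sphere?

(2.3, 1.6)

The purple sphere was at about (8.9, 1.6) and moved to about (11.2, 3.2).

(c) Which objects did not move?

the red torus and the orange torus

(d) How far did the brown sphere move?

3.3

From (4.6, 3.2) to (2.0, 1.1), the brown sphere covered √(2.6² + 2.1²) ≈ 3.3 units.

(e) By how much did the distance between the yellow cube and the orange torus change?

+1.3

The distance was about 3.3 in the first image and 4.6 in the second, so they moved 1.3 units further apart.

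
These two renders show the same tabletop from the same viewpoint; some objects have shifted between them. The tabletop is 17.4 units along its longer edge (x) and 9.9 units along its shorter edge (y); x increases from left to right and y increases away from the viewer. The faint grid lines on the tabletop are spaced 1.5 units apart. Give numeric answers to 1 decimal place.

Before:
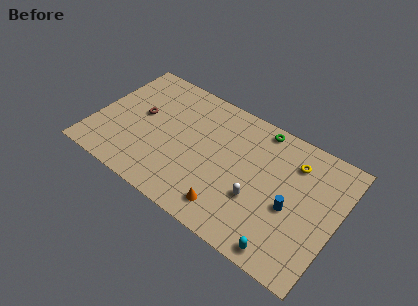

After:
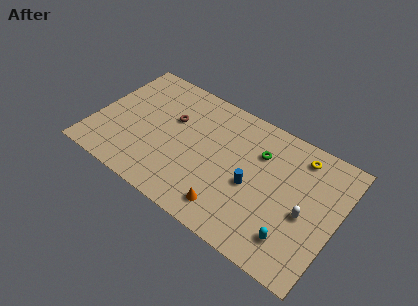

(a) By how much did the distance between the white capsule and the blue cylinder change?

+1.4

The distance was about 2.4 in the first image and 3.8 in the second, so they moved 1.4 units further apart.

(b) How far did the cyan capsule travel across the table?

1.2

From (14.4, 1.0) to (14.8, 2.1), the cyan capsule covered √(0.4² + 1.1²) ≈ 1.2 units.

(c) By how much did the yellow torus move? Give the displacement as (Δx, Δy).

(0.3, 0.7)

The yellow torus was at about (14.0, 7.6) and moved to about (14.3, 8.3).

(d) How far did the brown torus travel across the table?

2.3

The brown torus moved from about (3.1, 5.5) to (5.3, 6.3), a distance of √(2.2² + 0.8²) ≈ 2.3.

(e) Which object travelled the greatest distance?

the white capsule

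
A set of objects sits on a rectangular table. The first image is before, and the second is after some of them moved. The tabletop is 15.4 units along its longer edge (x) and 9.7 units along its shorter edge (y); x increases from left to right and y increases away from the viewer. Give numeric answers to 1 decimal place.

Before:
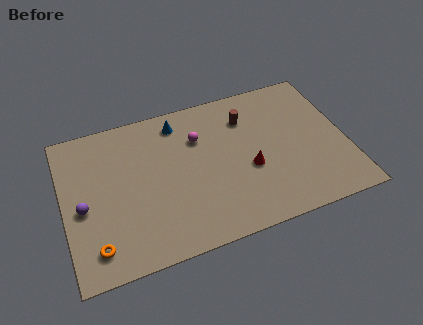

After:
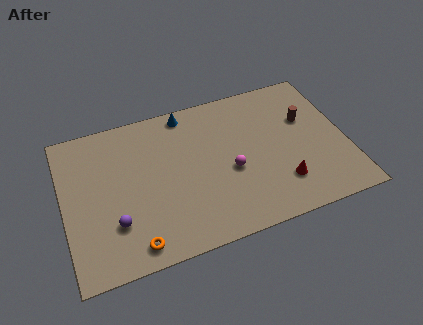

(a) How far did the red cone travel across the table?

2.2

From (10.0, 3.9) to (11.6, 2.4), the red cone covered √(1.6² + 1.5²) ≈ 2.2 units.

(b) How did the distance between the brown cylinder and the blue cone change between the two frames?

+3.1

They were about 3.8 units apart before and 6.9 after — 3.1 units further apart.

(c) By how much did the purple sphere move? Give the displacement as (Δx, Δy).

(1.6, -1.5)

The purple sphere started near (1.0, 4.3) and ended near (2.6, 2.8).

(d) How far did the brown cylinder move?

3.4

The brown cylinder moved from about (10.2, 7.3) to (13.4, 6.2), a distance of √(3.2² + 1.1²) ≈ 3.4.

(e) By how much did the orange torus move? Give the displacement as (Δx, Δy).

(2.0, -0.5)

From the two frames, the orange torus sits at roughly (1.5, 1.7) before and (3.5, 1.2) after.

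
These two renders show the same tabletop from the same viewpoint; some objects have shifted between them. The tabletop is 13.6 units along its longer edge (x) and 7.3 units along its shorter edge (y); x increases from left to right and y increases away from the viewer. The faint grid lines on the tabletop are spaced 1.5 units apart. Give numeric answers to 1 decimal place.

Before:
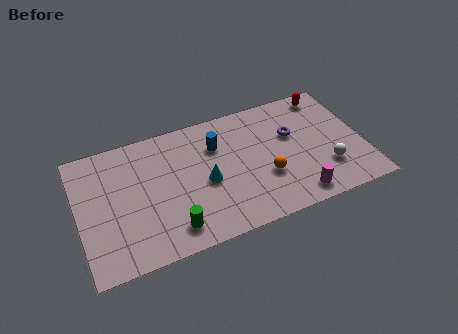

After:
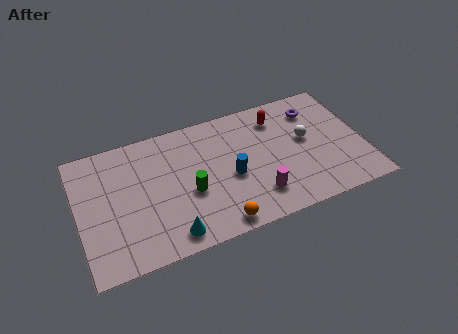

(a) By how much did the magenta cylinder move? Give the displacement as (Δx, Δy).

(-1.8, 0.7)

From the two frames, the magenta cylinder sits at roughly (10.1, 1.0) before and (8.3, 1.7) after.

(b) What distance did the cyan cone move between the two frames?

3.0

From (6.0, 3.3) to (4.1, 1.0), the cyan cone covered √(1.9² + 2.3²) ≈ 3.0 units.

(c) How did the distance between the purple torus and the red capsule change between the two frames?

-0.8

Before: roughly 2.6 units apart; after: 1.8. That's 0.8 units closer together.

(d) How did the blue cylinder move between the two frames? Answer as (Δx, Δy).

(0.5, -2.0)

The blue cylinder was at about (6.7, 5.2) and moved to about (7.2, 3.2).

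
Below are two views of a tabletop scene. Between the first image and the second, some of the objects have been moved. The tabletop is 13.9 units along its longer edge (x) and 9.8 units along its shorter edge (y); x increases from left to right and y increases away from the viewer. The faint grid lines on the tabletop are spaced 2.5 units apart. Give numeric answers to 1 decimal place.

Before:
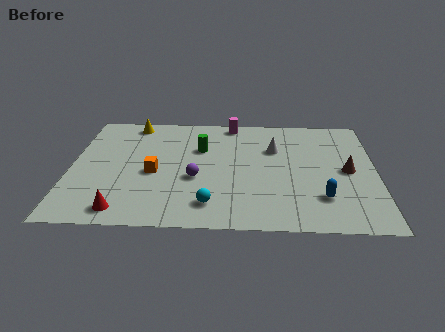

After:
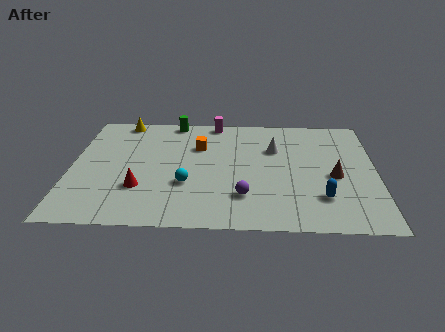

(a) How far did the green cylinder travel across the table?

2.8

The green cylinder was near (5.9, 6.5) before and (4.6, 9.0) after, so it travelled √(1.3² + 2.5²) ≈ 2.8 units.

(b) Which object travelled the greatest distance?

the orange cube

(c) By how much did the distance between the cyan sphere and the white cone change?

-0.5

The distance was about 5.6 in the first image and 5.1 in the second, so they moved 0.5 units closer together.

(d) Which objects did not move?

the blue capsule and the white cone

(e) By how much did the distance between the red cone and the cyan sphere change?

-1.8

The distance was about 3.9 in the first image and 2.1 in the second, so they moved 1.8 units closer together.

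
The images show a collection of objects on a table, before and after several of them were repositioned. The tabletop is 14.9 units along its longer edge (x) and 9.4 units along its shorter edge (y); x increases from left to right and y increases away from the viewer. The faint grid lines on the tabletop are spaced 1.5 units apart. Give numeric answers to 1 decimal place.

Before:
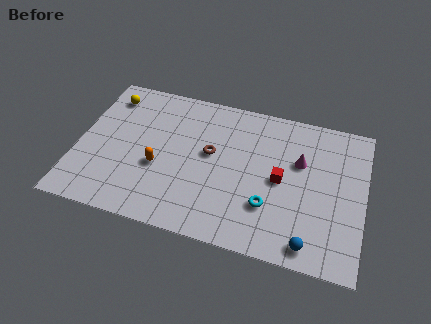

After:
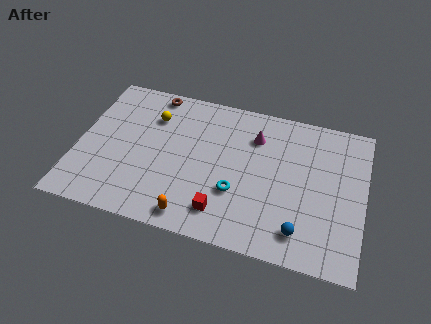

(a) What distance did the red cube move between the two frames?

4.0

The red cube moved from about (10.6, 4.6) to (7.8, 1.8), a distance of √(2.8² + 2.8²) ≈ 4.0.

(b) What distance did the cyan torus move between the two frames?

1.7

The cyan torus was near (10.1, 2.8) before and (8.4, 3.2) after, so it travelled √(1.7² + 0.4²) ≈ 1.7 units.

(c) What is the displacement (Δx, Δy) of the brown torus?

(-3.3, 3.2)

The brown torus started near (6.9, 5.3) and ended near (3.6, 8.5).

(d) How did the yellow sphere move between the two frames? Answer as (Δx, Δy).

(2.4, -0.8)

The yellow sphere was at about (1.3, 7.7) and moved to about (3.7, 6.9).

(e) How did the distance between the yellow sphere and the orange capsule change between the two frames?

+1.4

They were about 5.0 units apart before and 6.4 after — 1.4 units further apart.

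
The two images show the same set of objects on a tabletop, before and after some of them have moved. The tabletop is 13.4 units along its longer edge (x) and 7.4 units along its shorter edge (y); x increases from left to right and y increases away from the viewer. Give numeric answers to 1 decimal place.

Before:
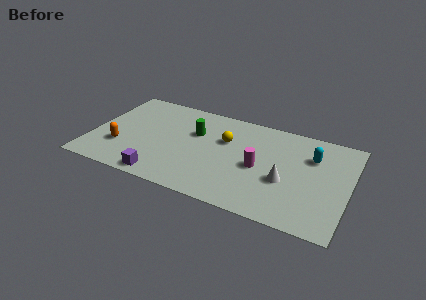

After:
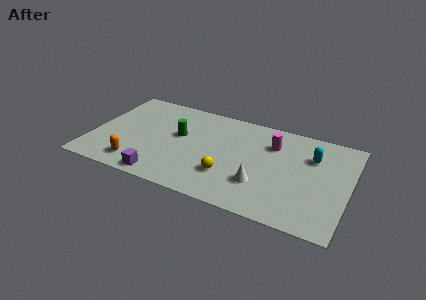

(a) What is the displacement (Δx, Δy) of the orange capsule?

(1.0, -1.0)

The orange capsule was at about (1.6, 2.3) and moved to about (2.6, 1.3).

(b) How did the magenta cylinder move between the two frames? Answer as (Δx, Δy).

(0.5, 2.0)

The magenta cylinder was at about (8.8, 3.4) and moved to about (9.3, 5.4).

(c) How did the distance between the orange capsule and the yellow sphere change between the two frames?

-1.1

Before: roughly 5.9 units apart; after: 4.8. That's 1.1 units closer together.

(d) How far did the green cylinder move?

0.9

The green cylinder moved from about (5.3, 4.8) to (4.5, 4.3), a distance of √(0.8² + 0.5²) ≈ 0.9.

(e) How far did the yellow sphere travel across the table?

2.6

From (6.9, 4.8) to (7.3, 2.2), the yellow sphere covered √(0.4² + 2.6²) ≈ 2.6 units.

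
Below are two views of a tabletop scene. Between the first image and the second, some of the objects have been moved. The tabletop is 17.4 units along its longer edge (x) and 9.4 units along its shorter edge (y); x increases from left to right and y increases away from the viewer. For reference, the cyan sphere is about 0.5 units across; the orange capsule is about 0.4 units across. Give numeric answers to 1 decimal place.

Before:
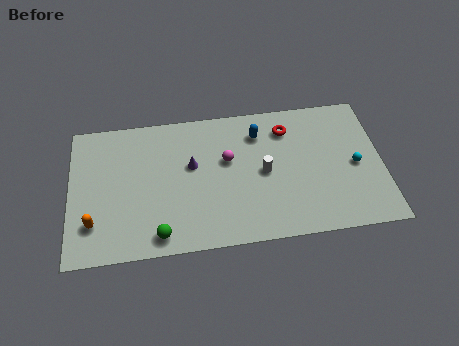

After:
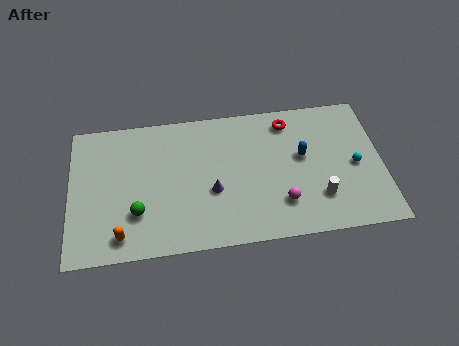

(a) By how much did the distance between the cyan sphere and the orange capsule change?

-1.3

Before: roughly 14.7 units apart; after: 13.4. That's 1.3 units closer together.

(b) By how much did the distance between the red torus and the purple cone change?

+0.4

The distance was about 5.7 in the first image and 6.1 in the second, so they moved 0.4 units further apart.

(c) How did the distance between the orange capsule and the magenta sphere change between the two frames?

+0.8

Before: roughly 8.2 units apart; after: 9.0. That's 0.8 units further apart.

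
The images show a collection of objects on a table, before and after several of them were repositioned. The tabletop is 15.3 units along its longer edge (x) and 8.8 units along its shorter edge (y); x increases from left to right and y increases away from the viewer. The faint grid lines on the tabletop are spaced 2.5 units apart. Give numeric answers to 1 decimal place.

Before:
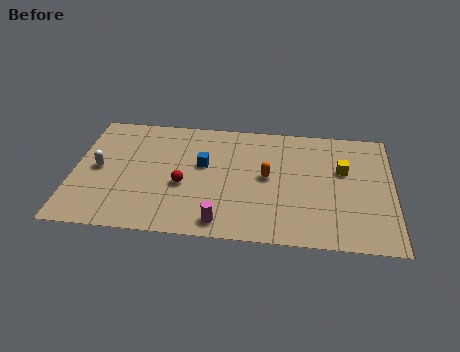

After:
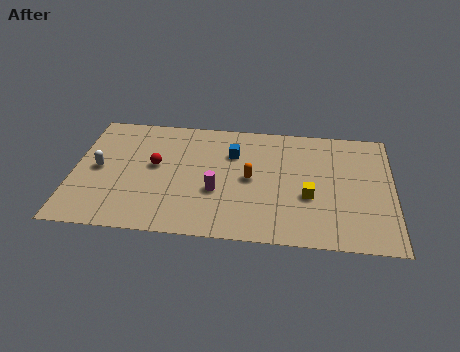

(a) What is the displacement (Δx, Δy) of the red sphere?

(-1.4, 1.3)

The red sphere started near (5.3, 3.6) and ended near (3.9, 4.9).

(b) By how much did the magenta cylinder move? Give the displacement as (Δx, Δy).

(-0.3, 2.2)

The magenta cylinder started near (7.2, 1.1) and ended near (6.9, 3.3).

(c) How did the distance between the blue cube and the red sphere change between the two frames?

+2.1

Before: roughly 1.8 units apart; after: 3.9. That's 2.1 units further apart.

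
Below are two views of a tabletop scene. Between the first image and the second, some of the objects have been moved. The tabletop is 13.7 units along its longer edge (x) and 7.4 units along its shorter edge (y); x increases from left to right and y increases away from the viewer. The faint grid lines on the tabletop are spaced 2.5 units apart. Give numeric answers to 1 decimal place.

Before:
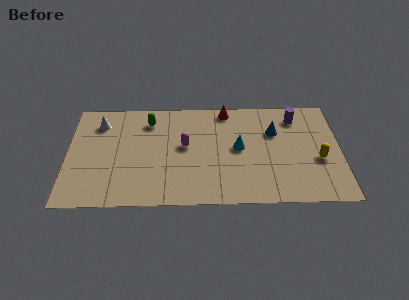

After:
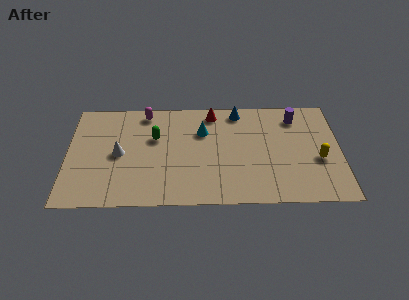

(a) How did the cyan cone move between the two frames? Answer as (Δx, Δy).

(-1.8, 1.2)

From the two frames, the cyan cone sits at roughly (8.6, 3.9) before and (6.8, 5.1) after.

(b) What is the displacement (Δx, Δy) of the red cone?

(-0.7, -0.2)

The red cone was at about (8.0, 6.6) and moved to about (7.3, 6.4).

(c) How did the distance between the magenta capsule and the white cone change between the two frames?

-1.4

The distance was about 4.6 in the first image and 3.2 in the second, so they moved 1.4 units closer together.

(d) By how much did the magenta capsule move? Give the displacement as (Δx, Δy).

(-2.0, 2.4)

From the two frames, the magenta capsule sits at roughly (5.9, 4.1) before and (3.9, 6.5) after.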